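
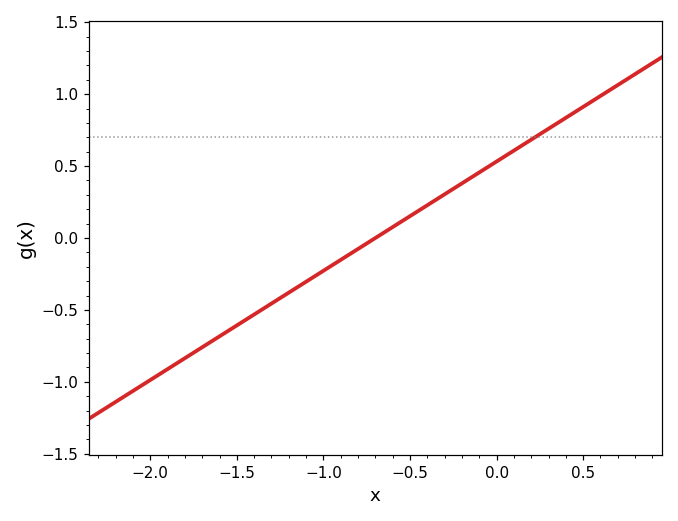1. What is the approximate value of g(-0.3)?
0.304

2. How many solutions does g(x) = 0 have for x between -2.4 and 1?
1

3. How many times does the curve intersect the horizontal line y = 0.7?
1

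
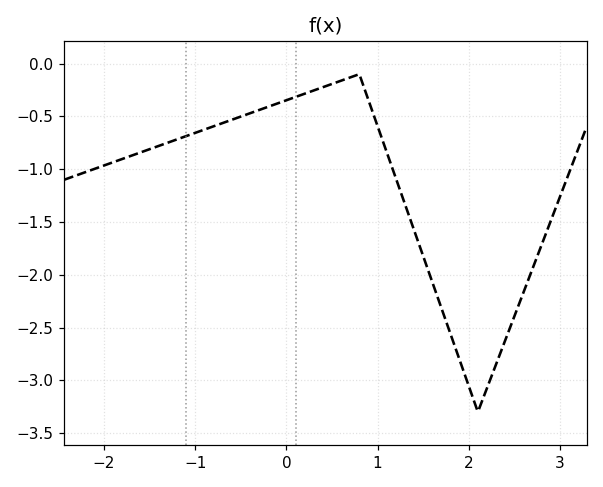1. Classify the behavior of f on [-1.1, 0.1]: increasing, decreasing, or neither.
increasing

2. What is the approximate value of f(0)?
-0.347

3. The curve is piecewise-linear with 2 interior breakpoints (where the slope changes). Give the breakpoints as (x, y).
(0.8, -0.1); (2.1, -3.3)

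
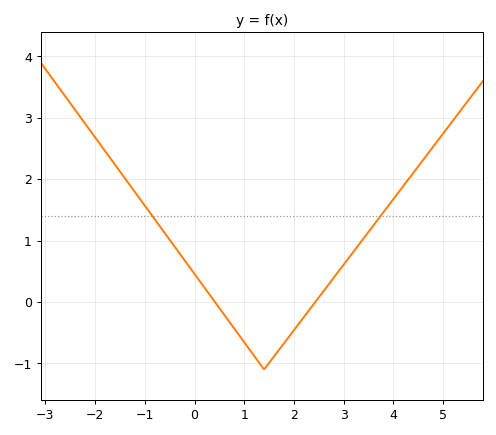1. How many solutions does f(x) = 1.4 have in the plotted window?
2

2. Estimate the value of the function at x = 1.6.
-0.887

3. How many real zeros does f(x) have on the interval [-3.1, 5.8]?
2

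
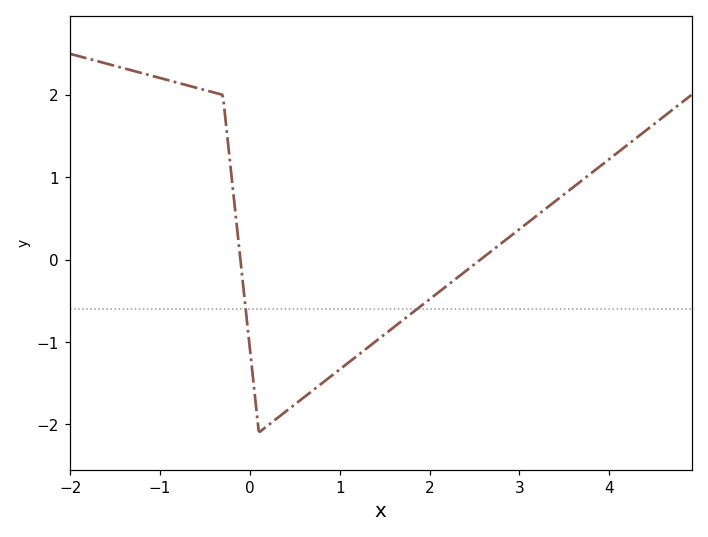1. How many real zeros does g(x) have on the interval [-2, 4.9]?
2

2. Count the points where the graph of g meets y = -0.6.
2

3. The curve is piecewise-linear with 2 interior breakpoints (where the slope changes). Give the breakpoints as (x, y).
(-0.3, 2); (0.1, -2.1)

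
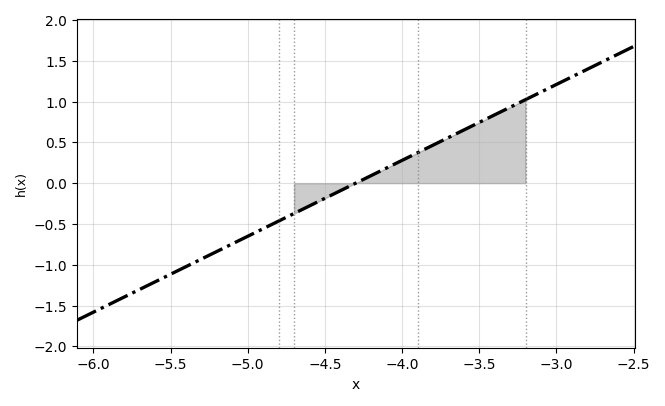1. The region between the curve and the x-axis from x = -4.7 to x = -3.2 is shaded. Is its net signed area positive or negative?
positive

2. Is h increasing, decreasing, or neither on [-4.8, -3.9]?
increasing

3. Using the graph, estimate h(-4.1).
0.2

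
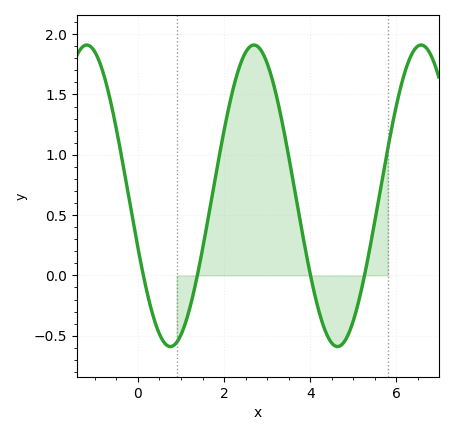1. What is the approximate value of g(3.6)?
0.786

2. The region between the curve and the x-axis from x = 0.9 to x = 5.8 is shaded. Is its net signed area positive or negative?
positive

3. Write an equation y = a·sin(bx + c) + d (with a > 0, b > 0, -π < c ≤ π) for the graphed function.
y = 1.25sin(1.62x - 2.79) + 0.66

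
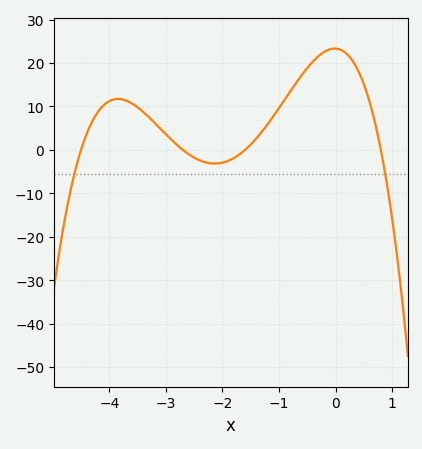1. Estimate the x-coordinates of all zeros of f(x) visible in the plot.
-4.5, -2.7, -1.6, 0.8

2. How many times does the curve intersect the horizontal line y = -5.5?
2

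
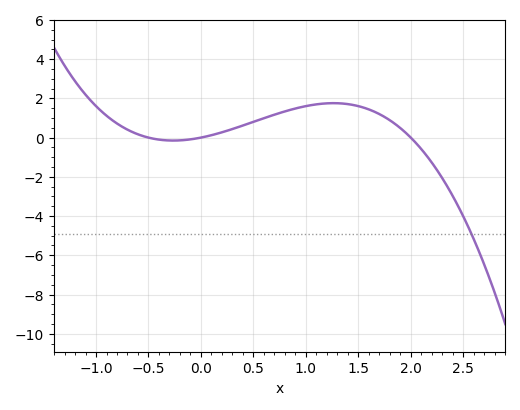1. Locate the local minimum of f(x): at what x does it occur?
-0.263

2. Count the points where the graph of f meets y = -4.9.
1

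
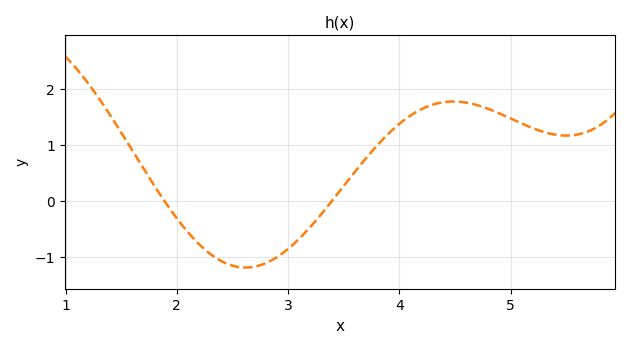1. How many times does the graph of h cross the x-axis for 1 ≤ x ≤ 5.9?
2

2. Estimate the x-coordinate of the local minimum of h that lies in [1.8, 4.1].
2.62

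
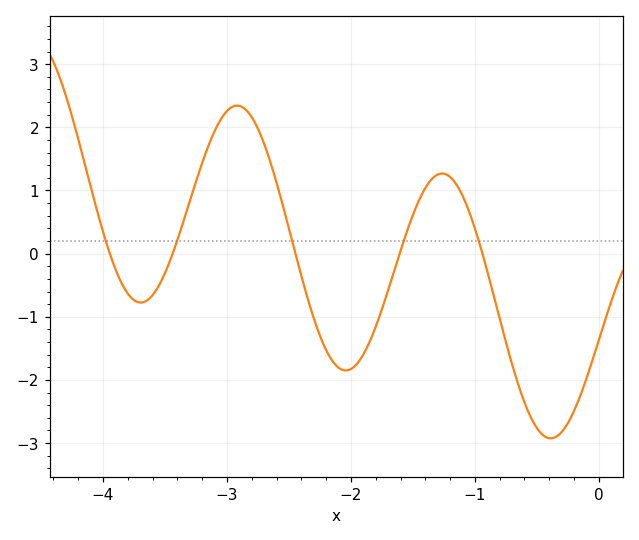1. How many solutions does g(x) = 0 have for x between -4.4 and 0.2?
5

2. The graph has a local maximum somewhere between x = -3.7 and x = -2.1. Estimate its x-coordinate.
-2.92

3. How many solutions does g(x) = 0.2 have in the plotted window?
5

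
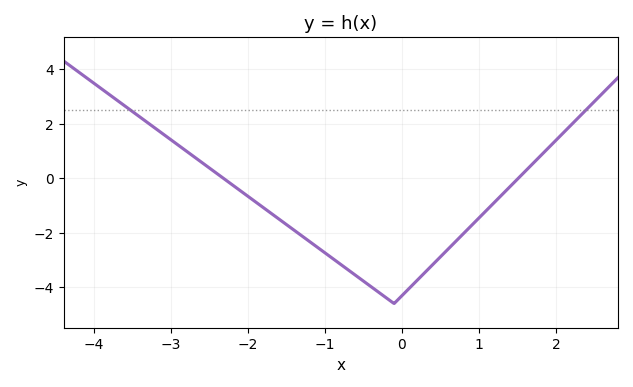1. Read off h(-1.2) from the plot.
-2.4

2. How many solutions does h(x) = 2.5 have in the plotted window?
2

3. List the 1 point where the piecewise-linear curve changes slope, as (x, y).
(-0.1, -4.6)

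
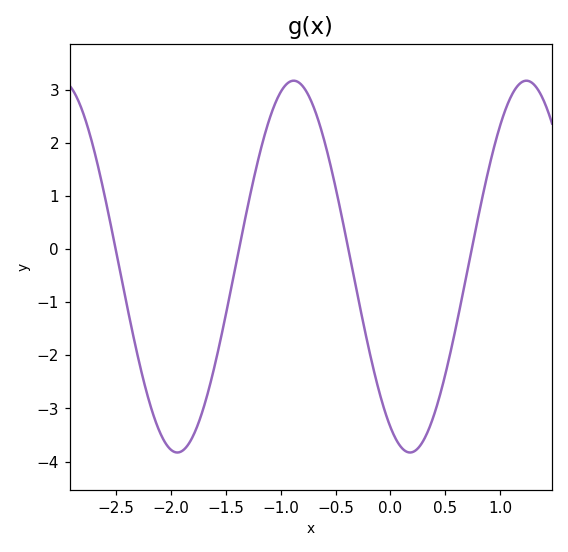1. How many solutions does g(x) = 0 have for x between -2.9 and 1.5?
4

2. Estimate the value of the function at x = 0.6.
-1.45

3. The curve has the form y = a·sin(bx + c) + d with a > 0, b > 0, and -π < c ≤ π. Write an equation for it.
y = 3.5sin(2.96x - 2.1) - 0.33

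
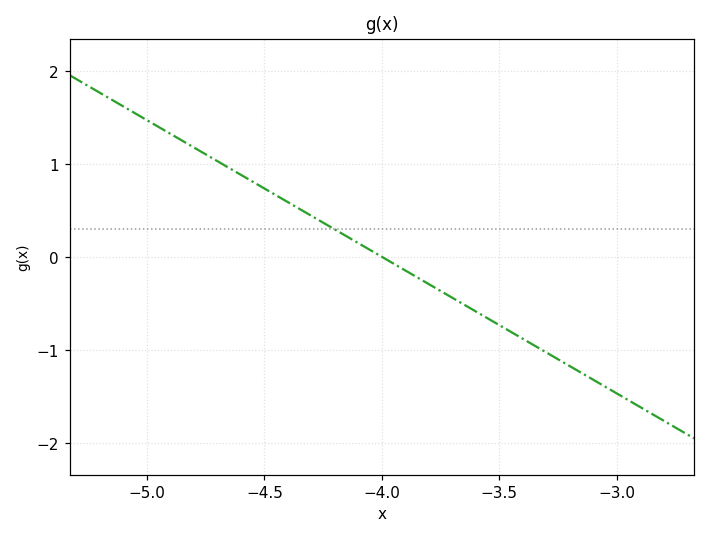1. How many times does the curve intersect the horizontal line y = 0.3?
1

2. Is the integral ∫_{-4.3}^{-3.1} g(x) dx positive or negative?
negative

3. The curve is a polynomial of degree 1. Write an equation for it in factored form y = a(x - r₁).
y = -1.47(x + 4)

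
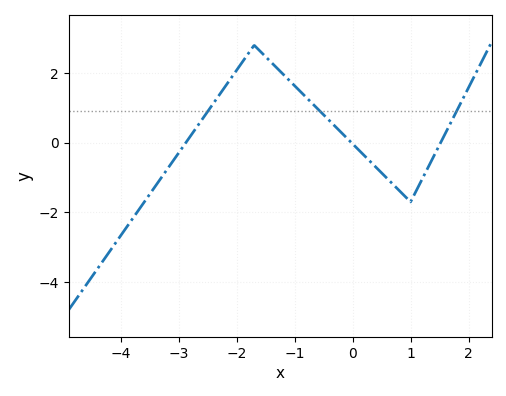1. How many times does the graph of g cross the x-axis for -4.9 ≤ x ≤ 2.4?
3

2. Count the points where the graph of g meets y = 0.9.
3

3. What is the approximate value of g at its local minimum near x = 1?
-1.7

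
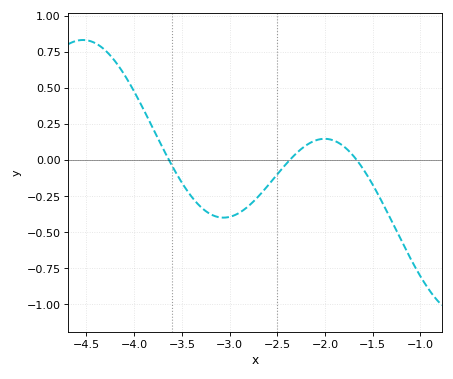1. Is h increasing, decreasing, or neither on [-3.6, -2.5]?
neither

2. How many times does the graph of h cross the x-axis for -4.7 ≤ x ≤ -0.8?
3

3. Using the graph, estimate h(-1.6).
-0.062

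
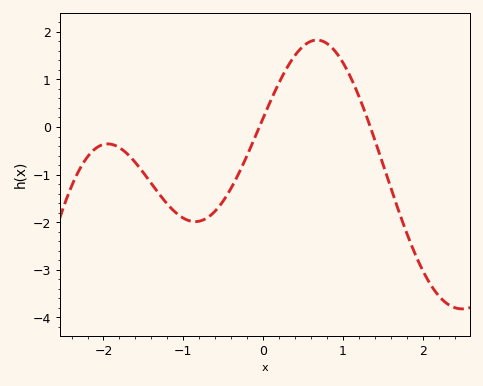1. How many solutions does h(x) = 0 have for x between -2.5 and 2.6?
2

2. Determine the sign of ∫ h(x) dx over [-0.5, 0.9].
positive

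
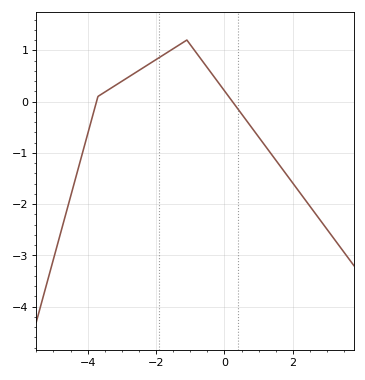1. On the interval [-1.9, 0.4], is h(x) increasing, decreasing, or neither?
neither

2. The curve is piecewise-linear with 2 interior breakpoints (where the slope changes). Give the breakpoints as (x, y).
(-3.7, 0.1); (-1.1, 1.2)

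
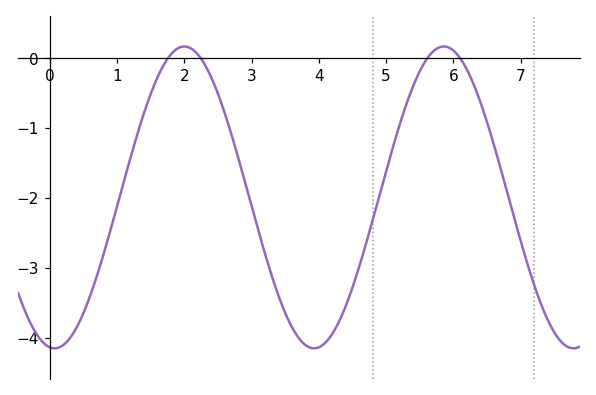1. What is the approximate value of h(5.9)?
0.164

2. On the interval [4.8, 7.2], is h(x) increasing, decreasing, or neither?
neither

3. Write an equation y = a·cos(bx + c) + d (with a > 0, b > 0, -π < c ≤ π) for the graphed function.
y = 2.16cos(1.63x + 3.02) - 1.99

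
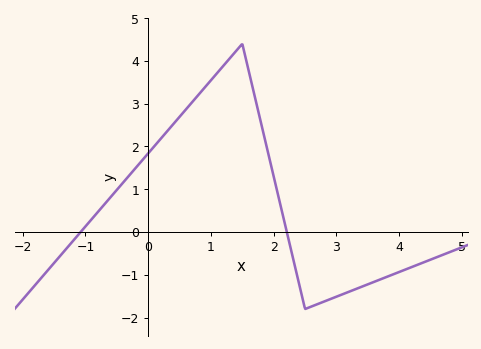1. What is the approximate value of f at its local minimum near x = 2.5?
-1.8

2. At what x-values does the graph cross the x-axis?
-1.08, 2.21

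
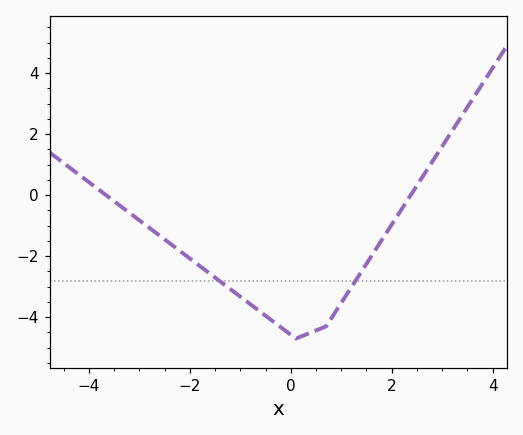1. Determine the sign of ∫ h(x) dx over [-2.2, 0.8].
negative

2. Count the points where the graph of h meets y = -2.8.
2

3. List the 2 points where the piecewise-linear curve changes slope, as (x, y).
(0.1, -4.7); (0.7, -4.3)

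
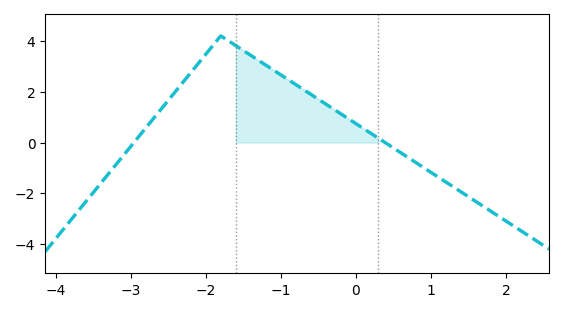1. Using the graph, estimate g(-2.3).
2.4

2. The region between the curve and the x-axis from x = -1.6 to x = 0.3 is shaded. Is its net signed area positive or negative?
positive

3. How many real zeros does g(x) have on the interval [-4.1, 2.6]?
2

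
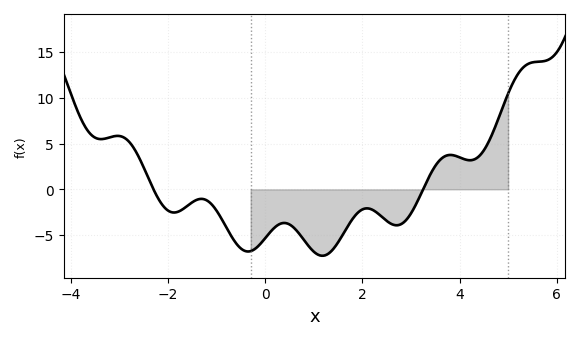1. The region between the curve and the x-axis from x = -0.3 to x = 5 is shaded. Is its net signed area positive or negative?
negative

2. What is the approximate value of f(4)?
3.49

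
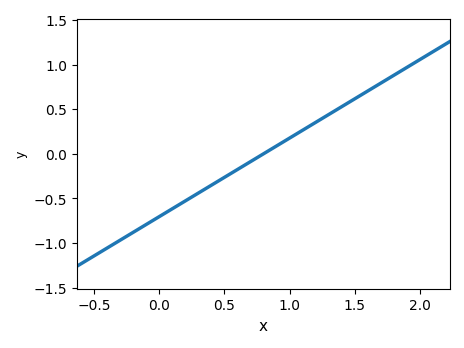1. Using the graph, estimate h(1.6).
0.704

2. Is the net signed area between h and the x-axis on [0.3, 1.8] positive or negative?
positive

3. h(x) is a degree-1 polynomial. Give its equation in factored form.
y = 0.88(x - 0.8)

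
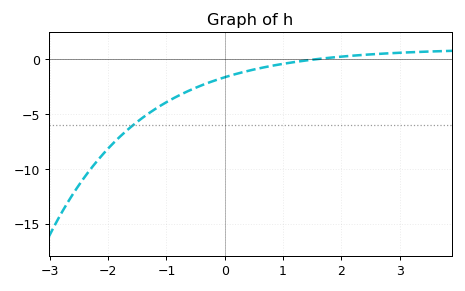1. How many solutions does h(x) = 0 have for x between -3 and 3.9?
1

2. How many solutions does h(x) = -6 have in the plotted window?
1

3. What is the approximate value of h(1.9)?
0.204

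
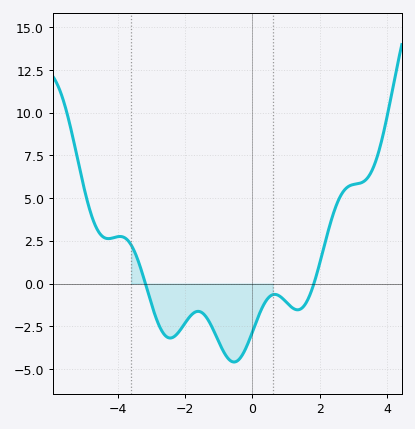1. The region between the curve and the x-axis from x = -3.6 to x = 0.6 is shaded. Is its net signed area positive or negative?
negative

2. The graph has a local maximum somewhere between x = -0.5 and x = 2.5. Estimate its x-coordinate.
0.6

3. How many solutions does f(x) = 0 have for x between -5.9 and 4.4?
2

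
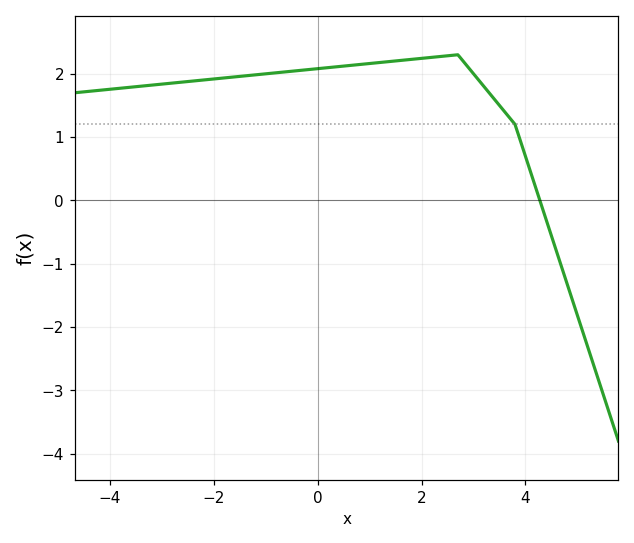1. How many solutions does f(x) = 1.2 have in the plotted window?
1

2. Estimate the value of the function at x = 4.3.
-0.1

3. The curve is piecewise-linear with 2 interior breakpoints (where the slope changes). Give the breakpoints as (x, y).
(2.7, 2.3); (3.8, 1.2)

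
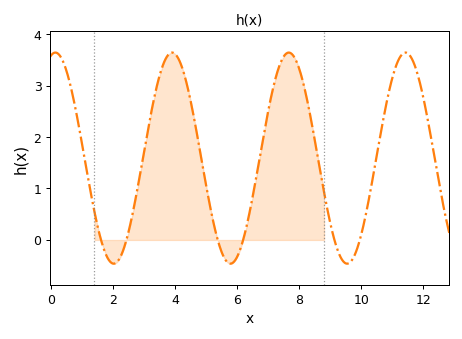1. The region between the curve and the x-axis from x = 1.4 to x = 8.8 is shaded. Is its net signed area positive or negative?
positive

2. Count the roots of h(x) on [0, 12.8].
6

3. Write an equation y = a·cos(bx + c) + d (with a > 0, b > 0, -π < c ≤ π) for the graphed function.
y = 2.05cos(1.67x - 0.232) + 1.59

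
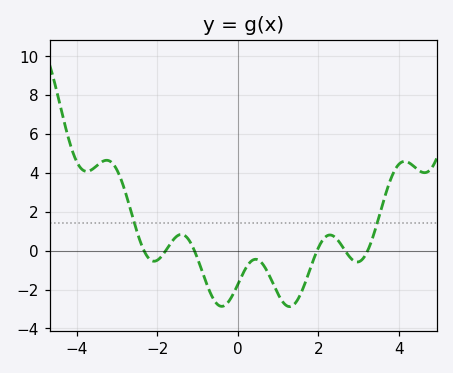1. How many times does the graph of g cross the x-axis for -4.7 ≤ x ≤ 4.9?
6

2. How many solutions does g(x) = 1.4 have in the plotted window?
2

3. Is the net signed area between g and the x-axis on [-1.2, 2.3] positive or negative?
negative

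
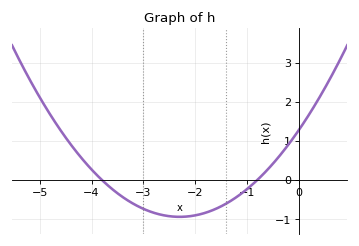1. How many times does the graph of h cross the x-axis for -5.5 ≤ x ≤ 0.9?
2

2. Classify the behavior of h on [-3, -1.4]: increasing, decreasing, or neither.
neither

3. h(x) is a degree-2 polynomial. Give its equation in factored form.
y = 0.42(x + 3.8)(x + 0.8)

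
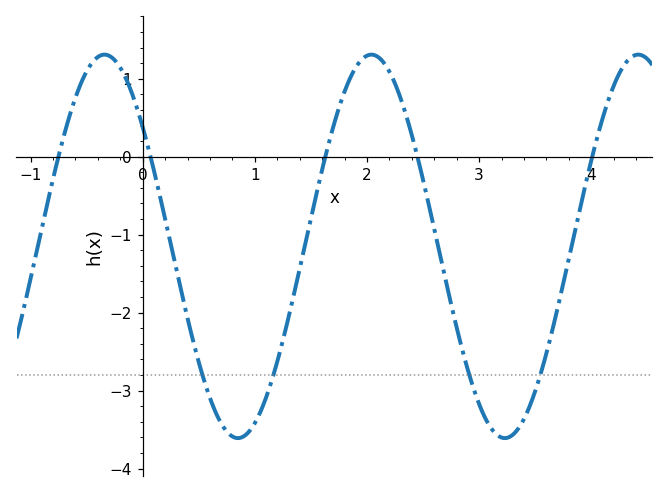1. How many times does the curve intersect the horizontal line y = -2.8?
4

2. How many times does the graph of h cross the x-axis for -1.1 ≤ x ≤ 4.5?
5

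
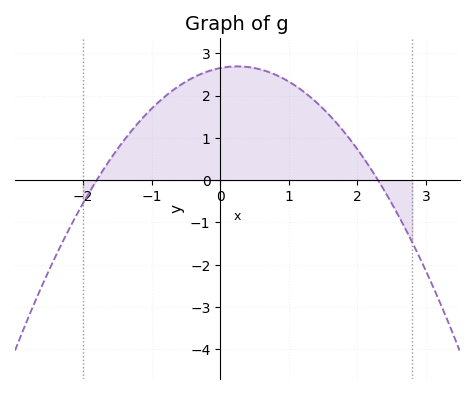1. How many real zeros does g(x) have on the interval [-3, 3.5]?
2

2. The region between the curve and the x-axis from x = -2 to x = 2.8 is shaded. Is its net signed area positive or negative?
positive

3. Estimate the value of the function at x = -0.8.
2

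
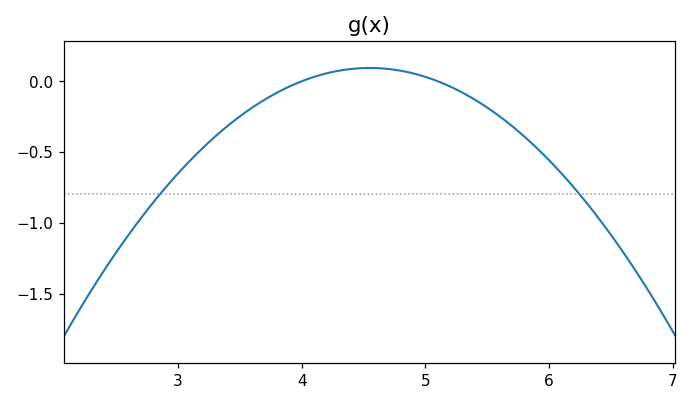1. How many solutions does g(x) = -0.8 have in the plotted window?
2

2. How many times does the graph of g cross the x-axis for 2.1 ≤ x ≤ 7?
2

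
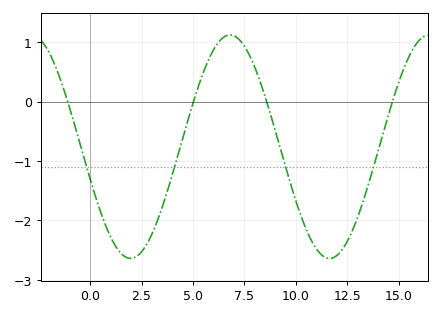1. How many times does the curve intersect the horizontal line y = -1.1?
4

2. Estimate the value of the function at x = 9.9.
-1.57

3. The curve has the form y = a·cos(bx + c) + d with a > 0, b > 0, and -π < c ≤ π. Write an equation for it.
y = 1.88cos(0.65x + 1.86) - 0.76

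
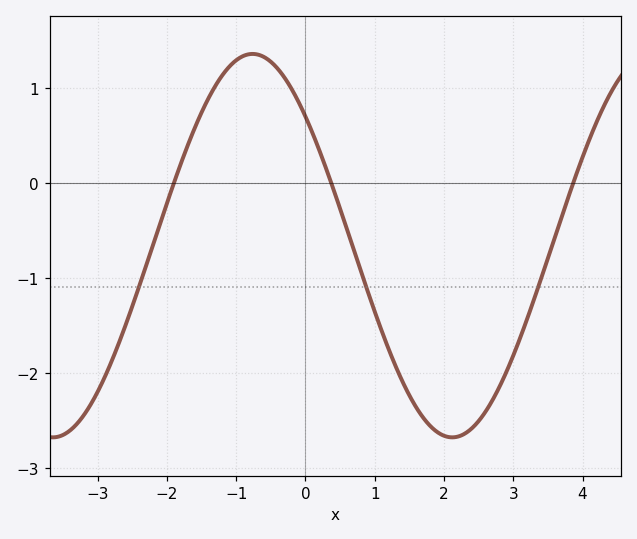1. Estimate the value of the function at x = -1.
1.3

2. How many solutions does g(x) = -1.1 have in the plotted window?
3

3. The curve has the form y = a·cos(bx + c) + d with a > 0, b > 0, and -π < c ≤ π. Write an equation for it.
y = 2.02cos(1.1x + 0.83) - 0.66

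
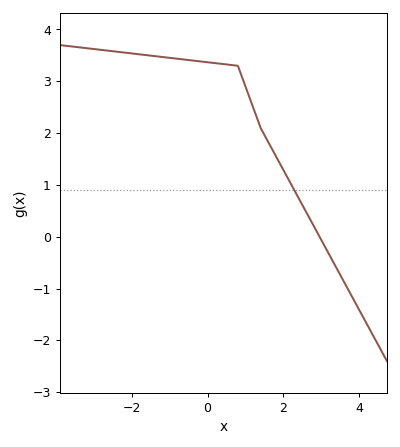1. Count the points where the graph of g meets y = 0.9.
1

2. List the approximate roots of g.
3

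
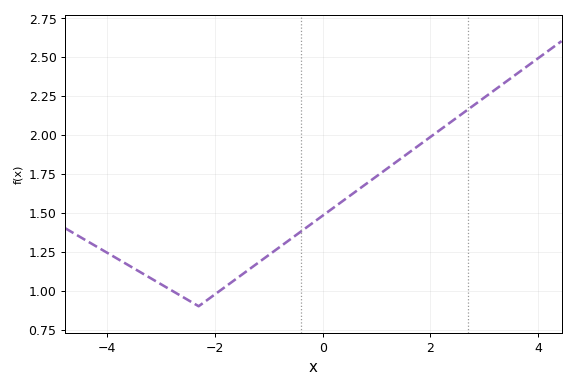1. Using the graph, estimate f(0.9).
1.71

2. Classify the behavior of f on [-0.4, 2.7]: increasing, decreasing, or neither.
increasing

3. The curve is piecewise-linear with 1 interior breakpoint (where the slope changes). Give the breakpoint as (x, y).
(-2.3, 0.9)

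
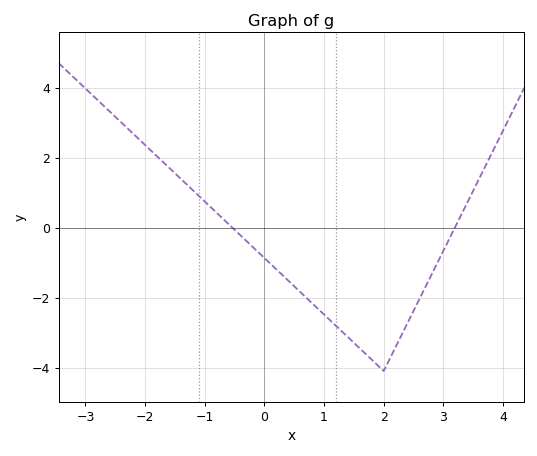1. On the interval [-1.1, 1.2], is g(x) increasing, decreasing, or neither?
decreasing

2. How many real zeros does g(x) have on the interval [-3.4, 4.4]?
2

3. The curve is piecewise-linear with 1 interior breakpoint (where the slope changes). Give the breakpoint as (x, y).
(2, -4.1)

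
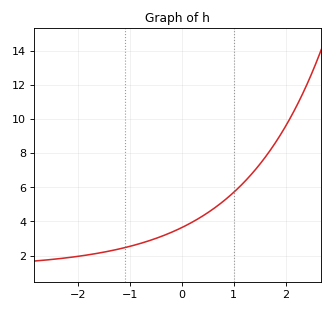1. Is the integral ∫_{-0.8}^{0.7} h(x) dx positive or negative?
positive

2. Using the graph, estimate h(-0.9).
2.62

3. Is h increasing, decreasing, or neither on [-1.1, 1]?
increasing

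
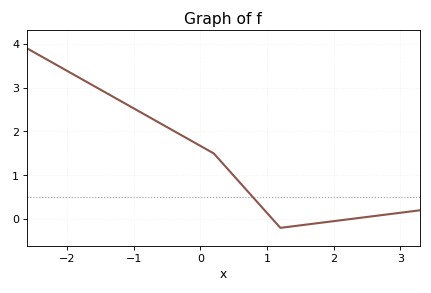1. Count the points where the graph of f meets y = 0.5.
1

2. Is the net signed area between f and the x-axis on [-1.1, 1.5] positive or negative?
positive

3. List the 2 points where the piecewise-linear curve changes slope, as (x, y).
(0.2, 1.5); (1.2, -0.2)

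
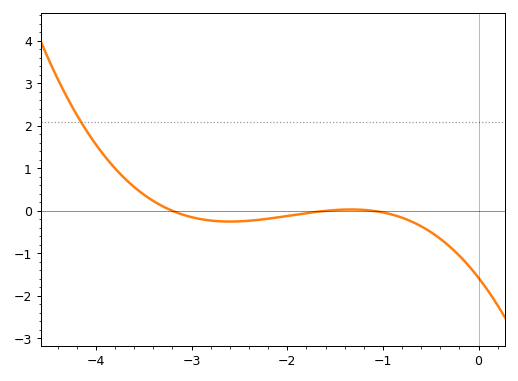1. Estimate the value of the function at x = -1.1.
0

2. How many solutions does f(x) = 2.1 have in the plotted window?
1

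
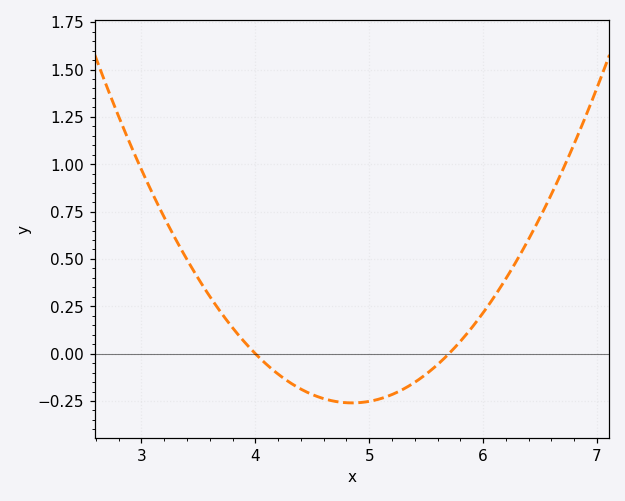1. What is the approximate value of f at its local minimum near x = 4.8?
-0.25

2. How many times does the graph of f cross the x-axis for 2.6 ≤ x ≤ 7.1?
2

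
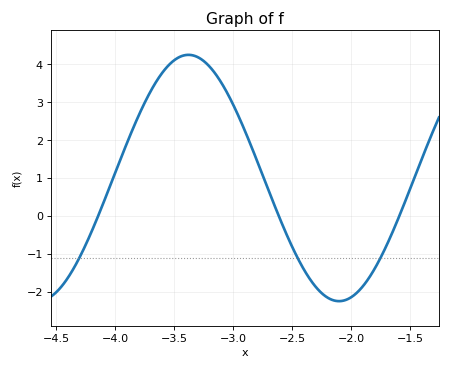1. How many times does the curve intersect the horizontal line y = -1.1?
3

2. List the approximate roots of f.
-4.15, -2.6, -1.6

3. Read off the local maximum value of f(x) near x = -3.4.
4.2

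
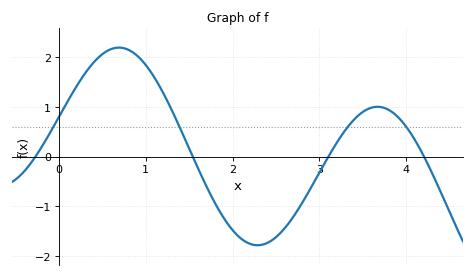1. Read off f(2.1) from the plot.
-1.7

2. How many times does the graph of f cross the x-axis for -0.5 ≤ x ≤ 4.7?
4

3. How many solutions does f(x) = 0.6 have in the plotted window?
4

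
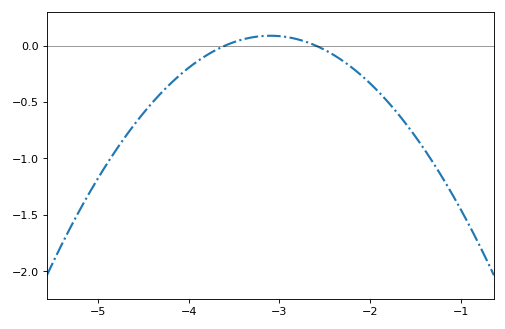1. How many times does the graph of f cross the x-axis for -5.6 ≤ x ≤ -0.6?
2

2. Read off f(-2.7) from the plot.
0.05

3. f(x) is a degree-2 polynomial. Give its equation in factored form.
y = -0.35(x + 3.6)(x + 2.6)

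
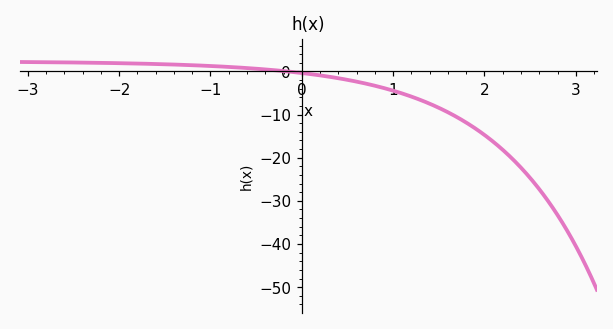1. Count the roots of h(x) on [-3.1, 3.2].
1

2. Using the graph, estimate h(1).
-4.46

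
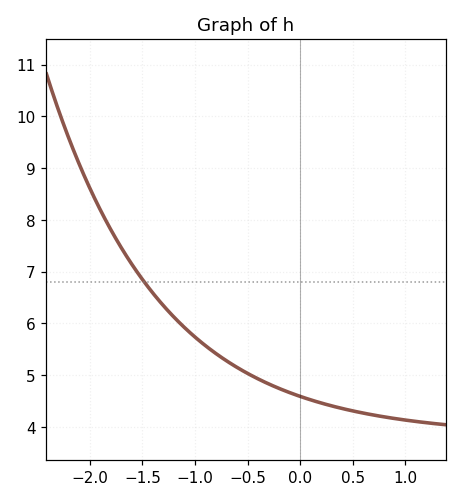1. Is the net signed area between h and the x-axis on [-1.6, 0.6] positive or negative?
positive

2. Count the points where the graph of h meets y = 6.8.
1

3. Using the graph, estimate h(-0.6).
5.15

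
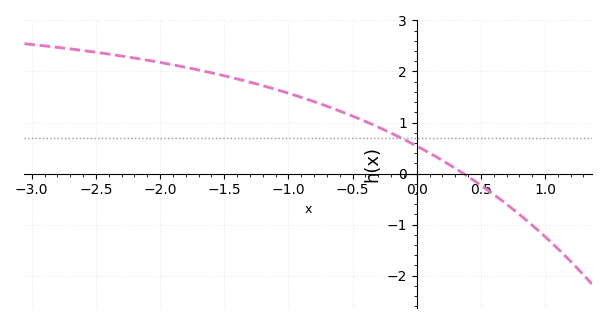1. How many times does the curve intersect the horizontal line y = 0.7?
1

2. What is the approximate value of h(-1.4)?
1.9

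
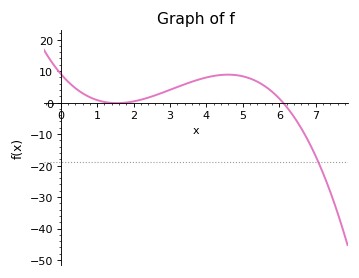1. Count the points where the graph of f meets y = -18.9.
1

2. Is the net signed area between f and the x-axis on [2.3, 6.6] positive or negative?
positive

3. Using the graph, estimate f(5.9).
2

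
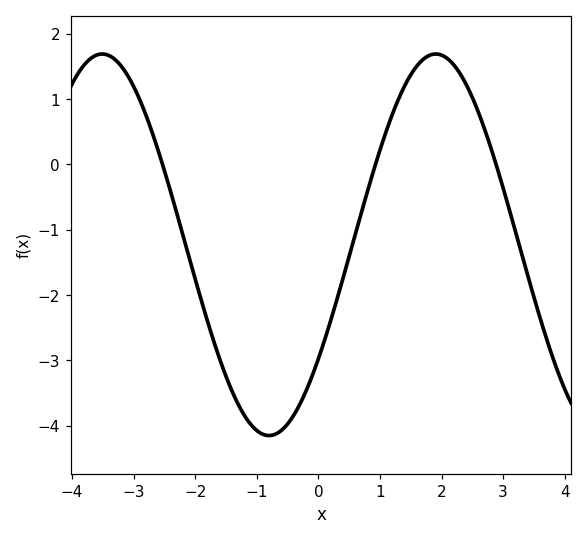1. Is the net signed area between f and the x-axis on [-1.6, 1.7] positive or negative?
negative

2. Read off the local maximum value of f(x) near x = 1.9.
1.69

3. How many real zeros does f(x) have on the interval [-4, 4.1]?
3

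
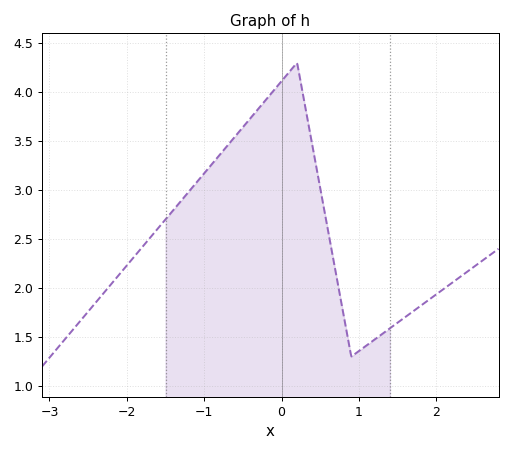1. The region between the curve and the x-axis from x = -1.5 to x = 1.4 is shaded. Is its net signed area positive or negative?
positive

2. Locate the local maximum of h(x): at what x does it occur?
0.2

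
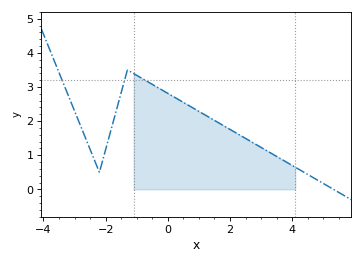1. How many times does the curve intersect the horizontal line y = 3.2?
3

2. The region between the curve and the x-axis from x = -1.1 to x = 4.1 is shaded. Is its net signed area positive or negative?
positive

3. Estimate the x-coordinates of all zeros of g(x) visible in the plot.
5.33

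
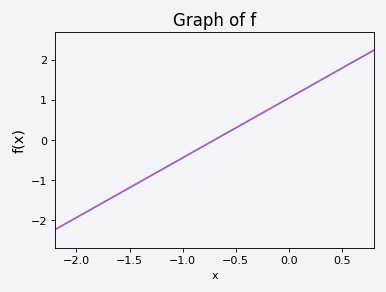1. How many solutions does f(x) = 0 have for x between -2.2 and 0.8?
1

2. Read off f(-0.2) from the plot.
0.745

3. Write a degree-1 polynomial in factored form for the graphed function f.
y = 1.49(x + 0.7)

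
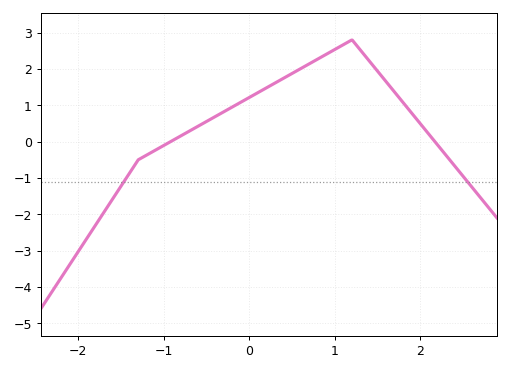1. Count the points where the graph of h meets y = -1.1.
2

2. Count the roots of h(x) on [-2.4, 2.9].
2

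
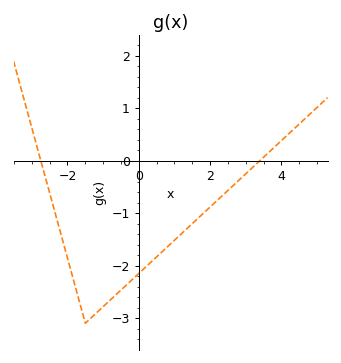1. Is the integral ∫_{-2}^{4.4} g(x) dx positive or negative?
negative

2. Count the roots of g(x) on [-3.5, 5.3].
2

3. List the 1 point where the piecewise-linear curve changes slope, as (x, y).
(-1.5, -3.1)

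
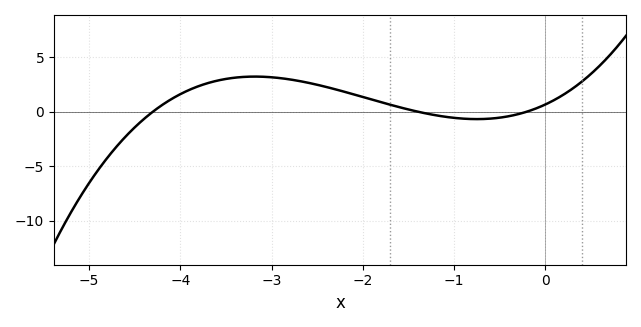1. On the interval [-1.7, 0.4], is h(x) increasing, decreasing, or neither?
neither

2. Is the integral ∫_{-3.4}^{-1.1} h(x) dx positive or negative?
positive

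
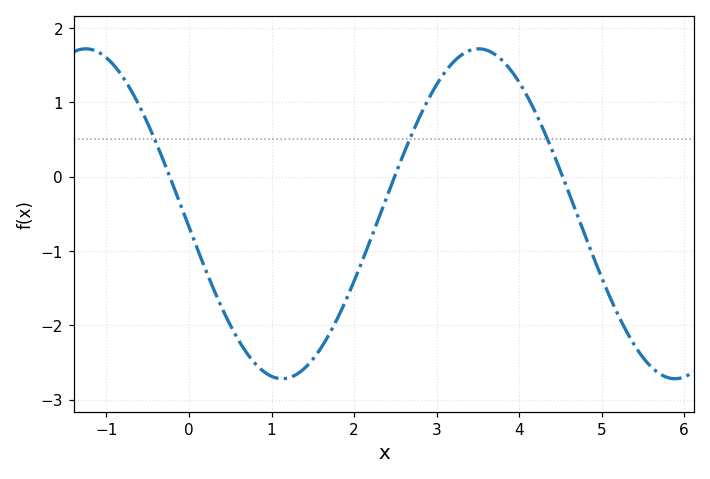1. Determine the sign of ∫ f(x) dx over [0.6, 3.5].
negative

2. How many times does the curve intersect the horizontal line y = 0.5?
3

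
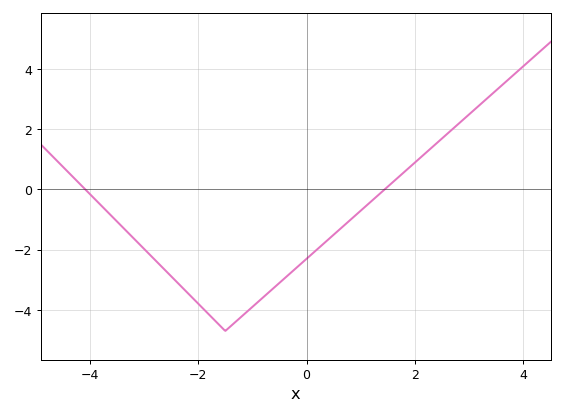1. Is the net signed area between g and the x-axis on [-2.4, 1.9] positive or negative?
negative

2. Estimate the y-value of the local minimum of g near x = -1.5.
-4.6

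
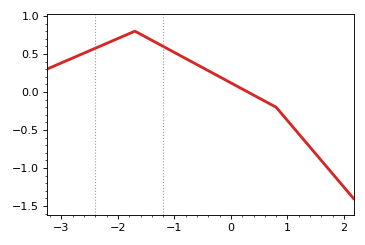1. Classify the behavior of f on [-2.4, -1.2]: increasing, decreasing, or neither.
neither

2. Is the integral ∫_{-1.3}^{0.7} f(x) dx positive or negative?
positive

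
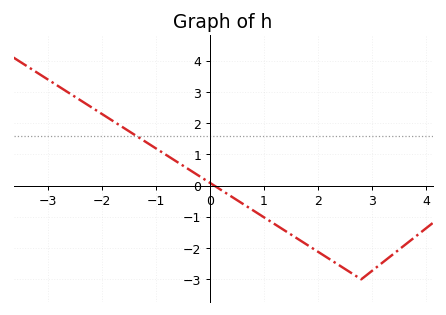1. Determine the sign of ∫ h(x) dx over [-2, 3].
negative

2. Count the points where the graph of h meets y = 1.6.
1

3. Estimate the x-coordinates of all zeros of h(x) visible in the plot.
0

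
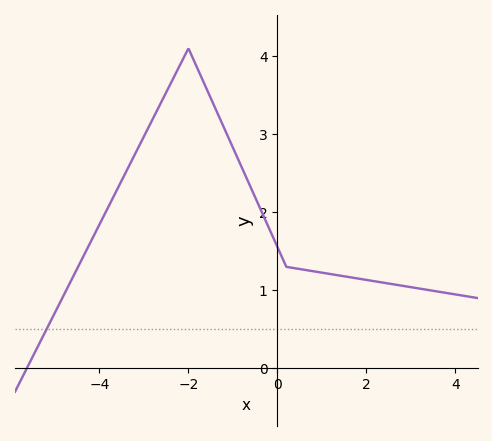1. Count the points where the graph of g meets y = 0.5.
1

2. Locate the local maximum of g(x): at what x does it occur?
-2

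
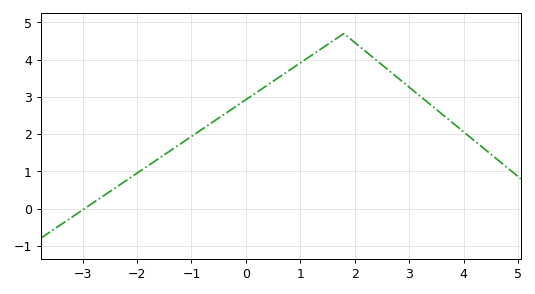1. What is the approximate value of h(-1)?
1.9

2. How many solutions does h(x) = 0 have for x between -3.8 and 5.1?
1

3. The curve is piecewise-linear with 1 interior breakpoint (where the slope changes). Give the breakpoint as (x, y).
(1.8, 4.7)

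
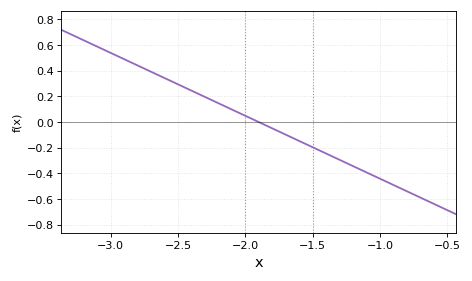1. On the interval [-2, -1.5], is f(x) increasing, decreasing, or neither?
decreasing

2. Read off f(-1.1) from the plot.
-0.4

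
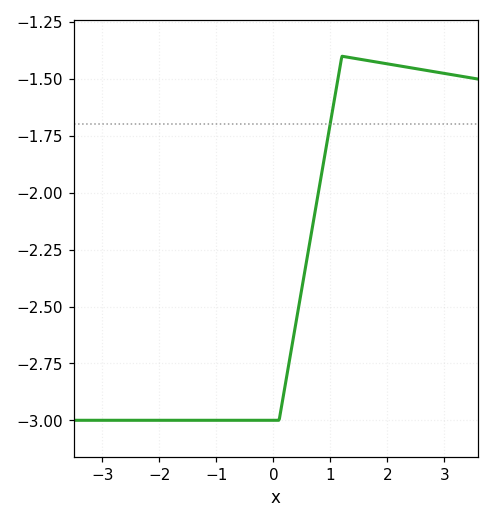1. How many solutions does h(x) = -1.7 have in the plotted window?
1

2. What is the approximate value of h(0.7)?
-2.12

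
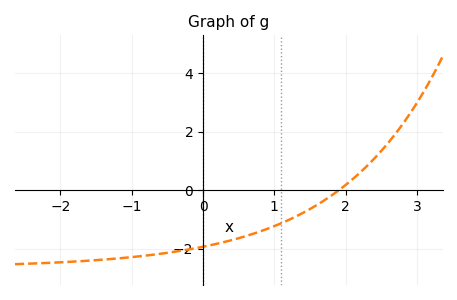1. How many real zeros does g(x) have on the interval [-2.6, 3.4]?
1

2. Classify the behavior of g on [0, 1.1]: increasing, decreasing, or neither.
increasing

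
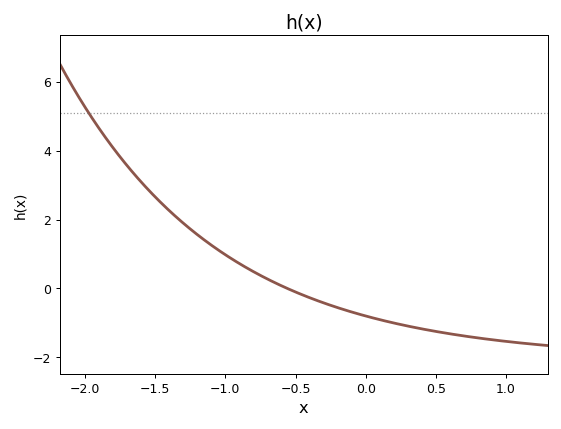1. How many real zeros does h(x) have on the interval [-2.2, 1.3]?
1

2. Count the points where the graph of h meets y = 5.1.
1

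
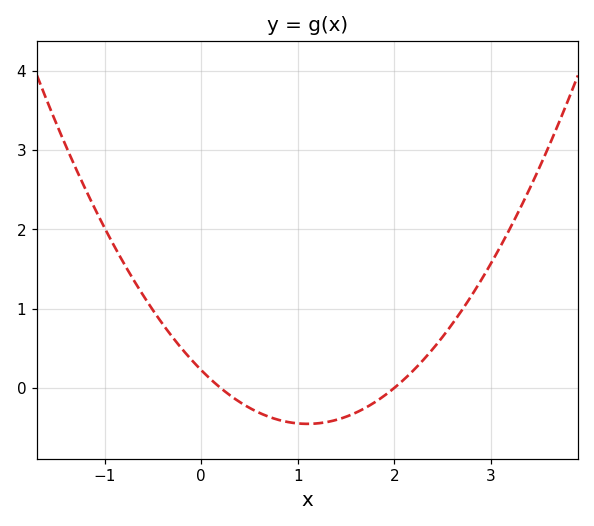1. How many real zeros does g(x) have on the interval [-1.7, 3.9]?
2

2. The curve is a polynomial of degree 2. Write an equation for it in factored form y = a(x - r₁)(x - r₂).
y = 0.56(x - 0.2)(x - 2)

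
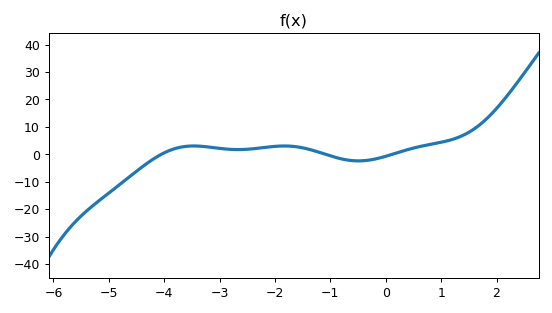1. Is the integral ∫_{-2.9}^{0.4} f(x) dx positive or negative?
positive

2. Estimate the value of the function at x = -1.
-0.57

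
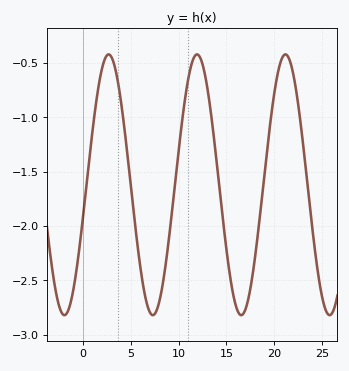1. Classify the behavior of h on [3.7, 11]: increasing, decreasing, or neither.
neither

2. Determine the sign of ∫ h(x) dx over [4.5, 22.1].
negative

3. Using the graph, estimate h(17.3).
-2.66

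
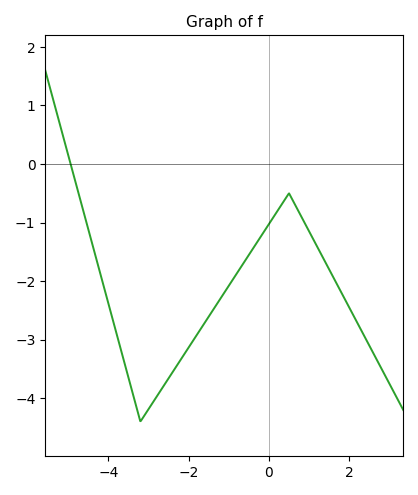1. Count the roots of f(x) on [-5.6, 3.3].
1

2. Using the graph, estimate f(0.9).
-1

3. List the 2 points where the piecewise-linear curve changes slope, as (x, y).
(-3.2, -4.4); (0.5, -0.5)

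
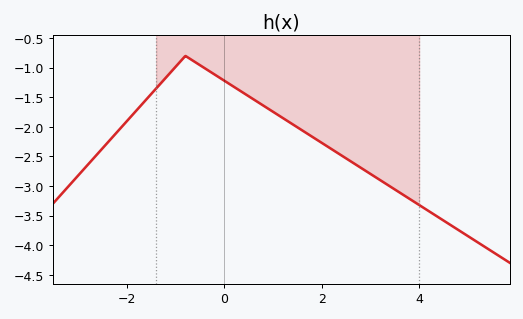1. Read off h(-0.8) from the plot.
-0.8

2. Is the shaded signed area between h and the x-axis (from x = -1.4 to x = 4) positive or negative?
negative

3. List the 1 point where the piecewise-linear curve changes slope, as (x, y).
(-0.8, -0.8)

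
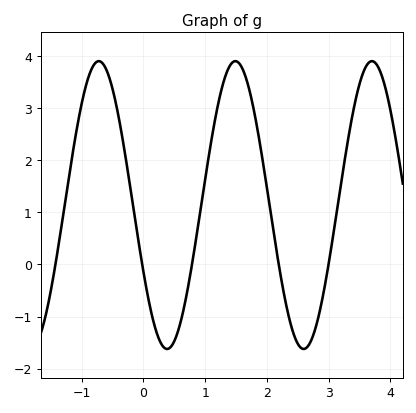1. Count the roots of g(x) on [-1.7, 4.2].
5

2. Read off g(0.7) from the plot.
-0.578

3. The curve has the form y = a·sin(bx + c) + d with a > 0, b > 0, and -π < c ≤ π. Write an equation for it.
y = 2.76sin(2.84x - 2.66) + 1.14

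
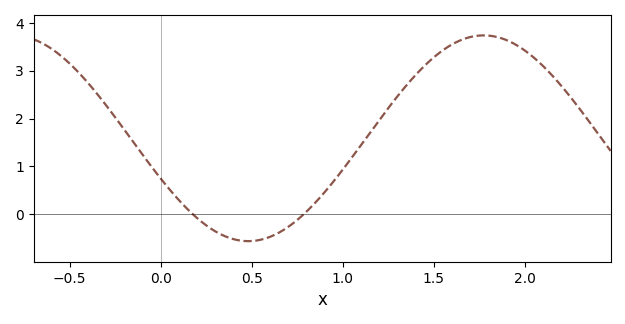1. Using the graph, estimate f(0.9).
0.461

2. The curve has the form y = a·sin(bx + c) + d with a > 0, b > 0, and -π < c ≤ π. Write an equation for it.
y = 2.15sin(2.43x - 2.74) + 1.59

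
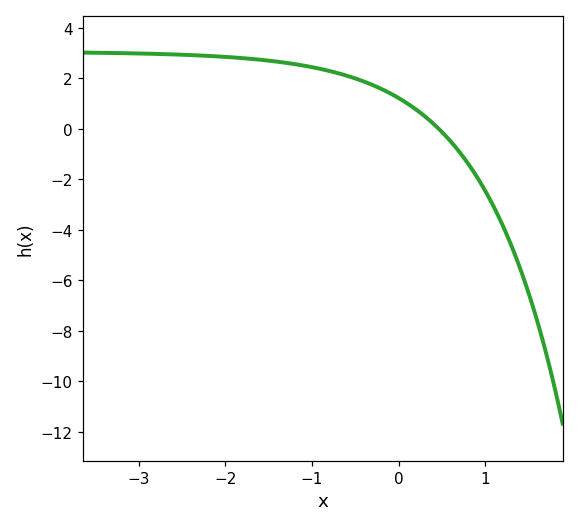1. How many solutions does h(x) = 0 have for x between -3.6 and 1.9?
1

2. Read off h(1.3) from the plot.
-4.6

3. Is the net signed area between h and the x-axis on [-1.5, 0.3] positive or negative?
positive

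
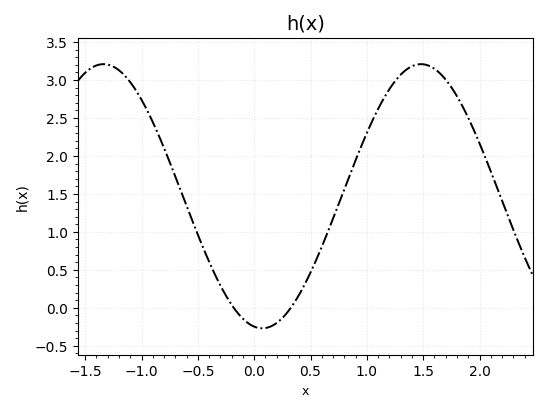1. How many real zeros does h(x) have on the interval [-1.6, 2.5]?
2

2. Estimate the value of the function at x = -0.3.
0.293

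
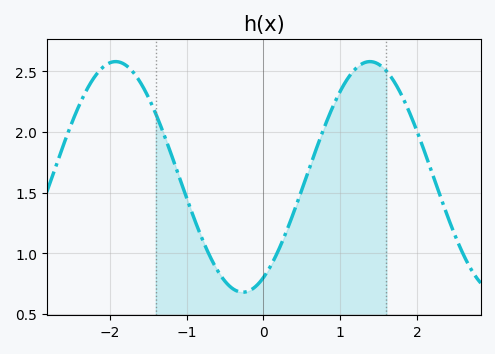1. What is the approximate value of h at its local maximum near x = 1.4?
2.6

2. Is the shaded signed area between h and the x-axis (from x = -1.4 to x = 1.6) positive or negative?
positive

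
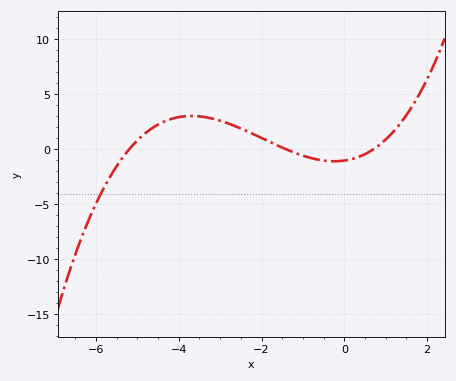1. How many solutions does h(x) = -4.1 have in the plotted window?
1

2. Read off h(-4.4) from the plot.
2.45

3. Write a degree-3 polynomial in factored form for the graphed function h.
y = 0.2(x + 5.2)(x + 1.4)(x - 0.7)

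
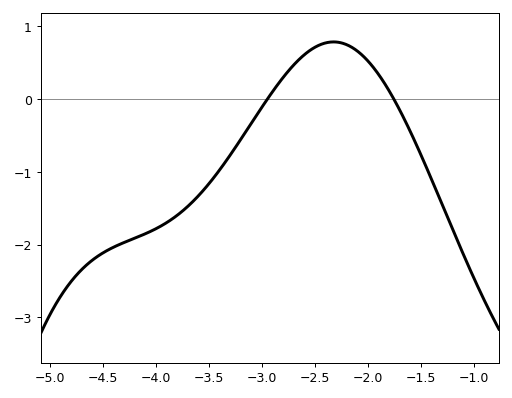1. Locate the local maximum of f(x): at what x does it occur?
-2.3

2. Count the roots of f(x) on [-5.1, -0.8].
2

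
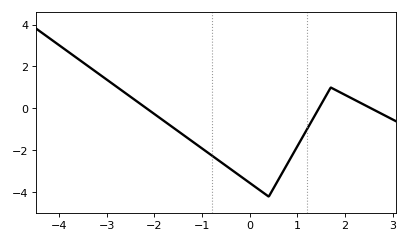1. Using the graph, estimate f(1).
-1.8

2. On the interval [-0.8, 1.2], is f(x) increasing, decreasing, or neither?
neither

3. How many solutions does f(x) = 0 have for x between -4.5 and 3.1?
3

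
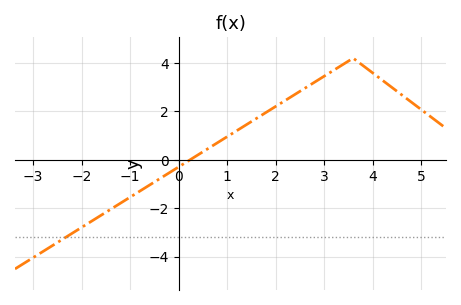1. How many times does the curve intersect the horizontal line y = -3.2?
1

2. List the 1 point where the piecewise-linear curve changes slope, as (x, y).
(3.6, 4.2)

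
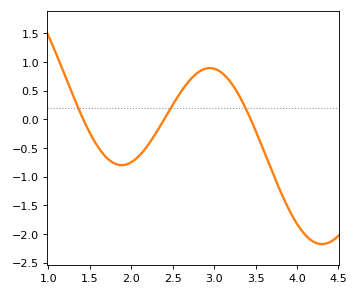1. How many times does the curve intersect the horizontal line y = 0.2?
3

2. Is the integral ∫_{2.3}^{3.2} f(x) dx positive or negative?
positive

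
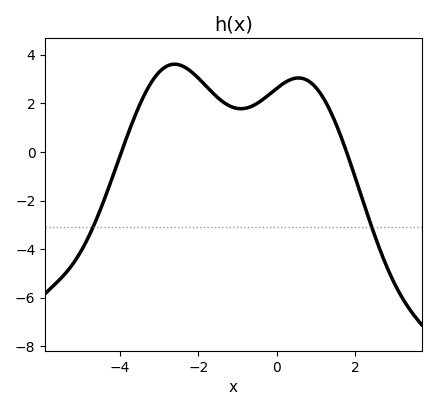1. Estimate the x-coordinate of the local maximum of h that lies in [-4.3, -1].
-2.6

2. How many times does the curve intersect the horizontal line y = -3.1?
2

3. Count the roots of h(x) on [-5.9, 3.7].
2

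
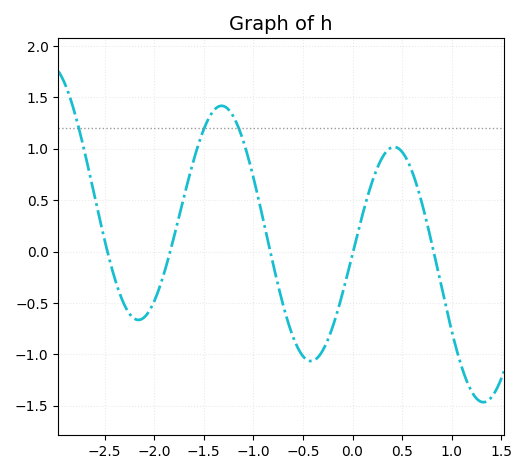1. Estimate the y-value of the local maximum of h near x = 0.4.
1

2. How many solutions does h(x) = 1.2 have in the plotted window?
3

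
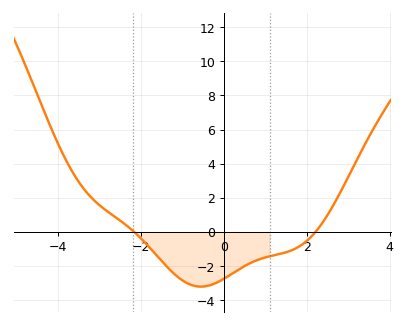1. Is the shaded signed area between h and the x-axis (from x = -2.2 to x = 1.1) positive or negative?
negative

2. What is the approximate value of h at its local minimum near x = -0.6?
-3.2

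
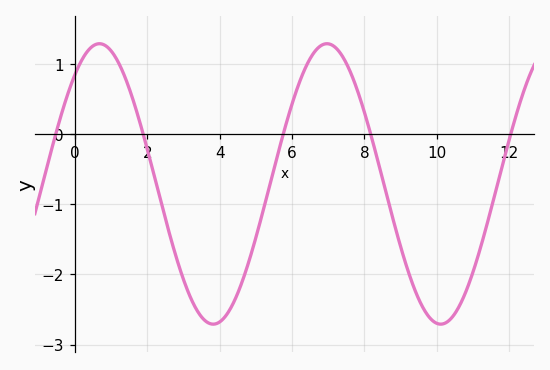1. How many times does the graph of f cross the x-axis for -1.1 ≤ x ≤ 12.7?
5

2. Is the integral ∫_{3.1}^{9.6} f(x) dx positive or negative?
negative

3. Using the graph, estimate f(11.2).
-1.6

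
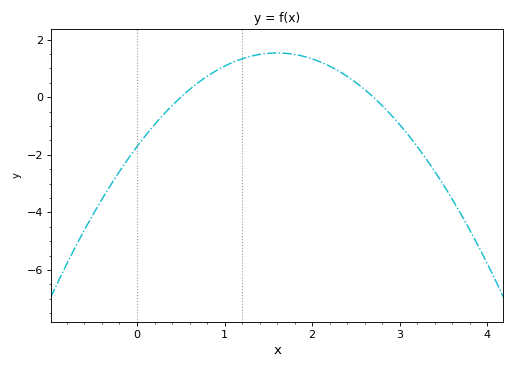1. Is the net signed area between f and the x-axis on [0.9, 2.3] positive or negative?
positive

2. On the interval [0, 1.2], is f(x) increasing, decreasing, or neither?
increasing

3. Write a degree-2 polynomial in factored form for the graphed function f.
y = -1.27(x - 0.5)(x - 2.7)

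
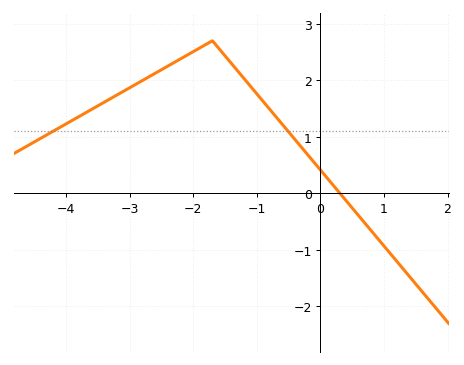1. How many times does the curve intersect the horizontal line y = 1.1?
2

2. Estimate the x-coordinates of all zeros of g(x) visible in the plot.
0.307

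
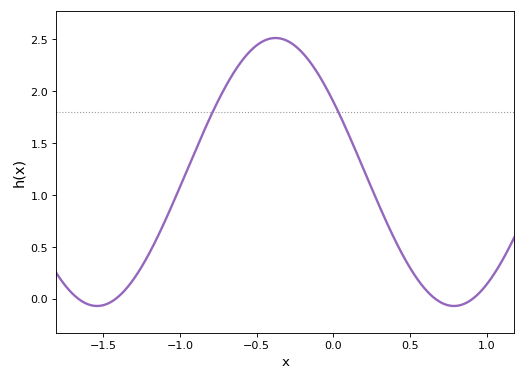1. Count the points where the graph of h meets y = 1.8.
2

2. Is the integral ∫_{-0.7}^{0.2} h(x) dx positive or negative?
positive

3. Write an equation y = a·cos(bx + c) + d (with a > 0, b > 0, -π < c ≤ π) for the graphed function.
y = 1.29cos(2.7x + 1.02) + 1.22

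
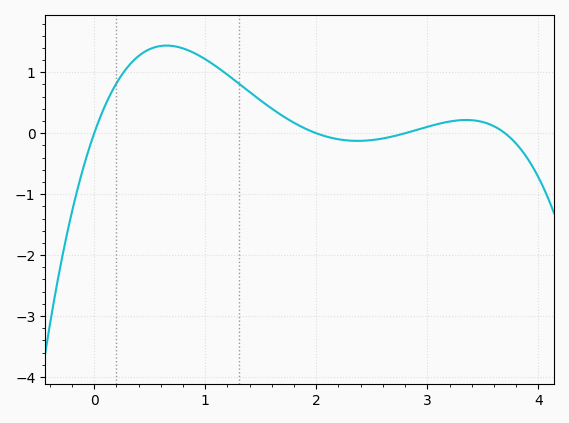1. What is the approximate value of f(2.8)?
0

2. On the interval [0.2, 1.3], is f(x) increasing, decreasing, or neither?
neither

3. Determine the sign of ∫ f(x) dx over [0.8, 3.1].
positive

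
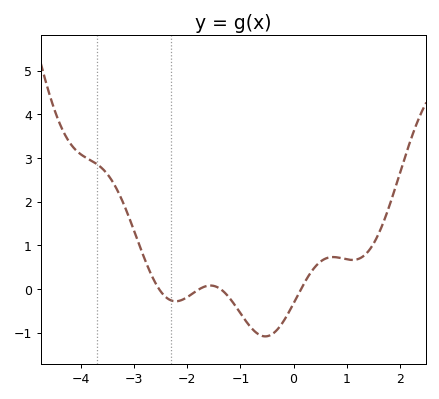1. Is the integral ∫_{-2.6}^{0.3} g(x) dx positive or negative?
negative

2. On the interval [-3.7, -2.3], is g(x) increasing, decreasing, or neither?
decreasing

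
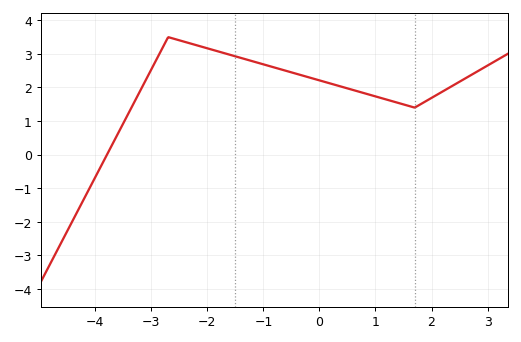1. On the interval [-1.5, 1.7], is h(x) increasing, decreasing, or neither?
decreasing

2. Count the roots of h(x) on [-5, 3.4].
1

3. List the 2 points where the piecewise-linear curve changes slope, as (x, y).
(-2.7, 3.5); (1.7, 1.4)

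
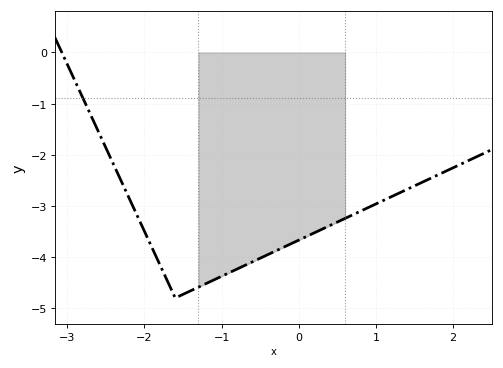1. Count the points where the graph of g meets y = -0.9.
1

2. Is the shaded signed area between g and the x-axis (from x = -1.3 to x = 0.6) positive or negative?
negative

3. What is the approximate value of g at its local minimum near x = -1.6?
-4.8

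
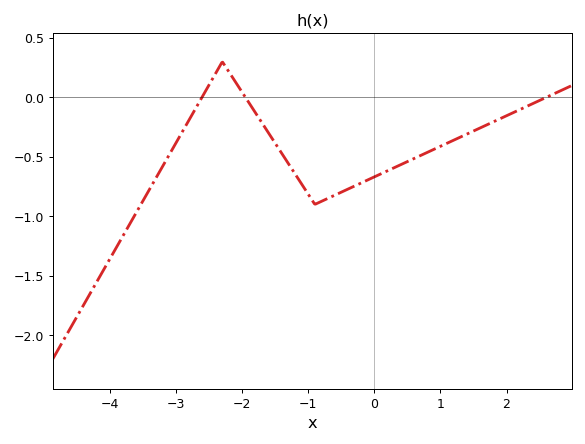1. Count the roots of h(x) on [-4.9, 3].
3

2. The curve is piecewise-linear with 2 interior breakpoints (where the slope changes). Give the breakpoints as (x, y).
(-2.3, 0.3); (-0.9, -0.9)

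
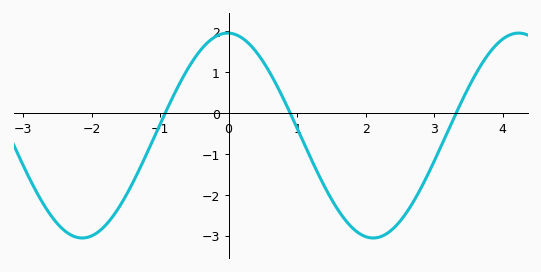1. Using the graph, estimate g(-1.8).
-2.76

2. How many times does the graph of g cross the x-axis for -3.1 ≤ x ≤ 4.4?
3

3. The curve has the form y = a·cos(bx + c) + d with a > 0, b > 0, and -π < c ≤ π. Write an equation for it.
y = 2.51cos(1.48x + 0.02) - 0.55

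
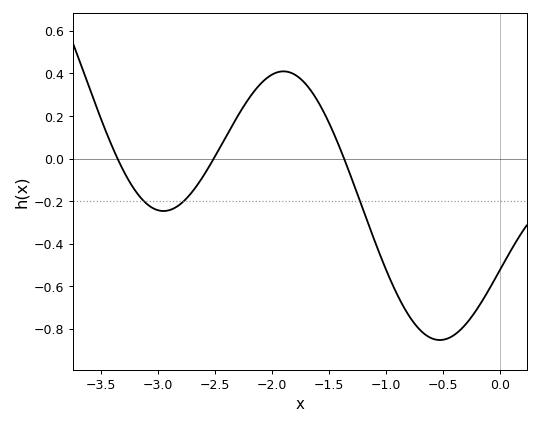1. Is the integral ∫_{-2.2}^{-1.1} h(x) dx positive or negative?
positive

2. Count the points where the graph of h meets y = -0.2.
3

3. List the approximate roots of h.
-3.36, -2.51, -1.37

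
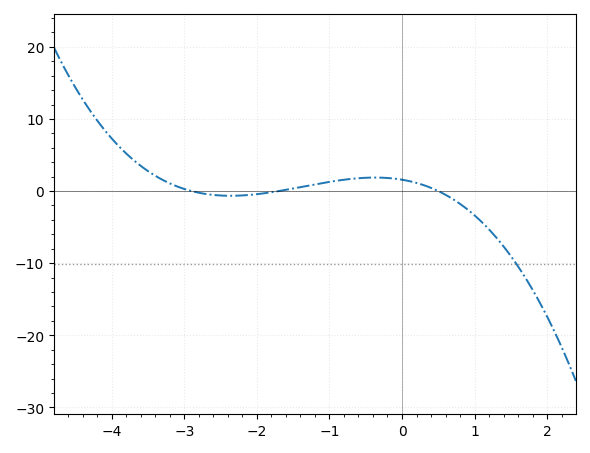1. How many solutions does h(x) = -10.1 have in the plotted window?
1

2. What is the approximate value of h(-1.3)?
0.737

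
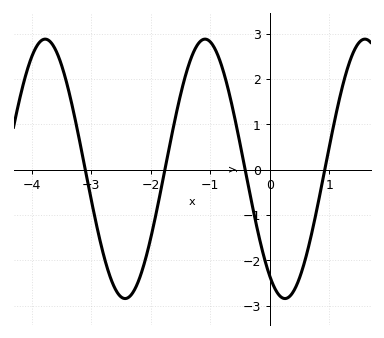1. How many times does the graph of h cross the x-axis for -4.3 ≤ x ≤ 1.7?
4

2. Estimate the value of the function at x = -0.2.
-1.4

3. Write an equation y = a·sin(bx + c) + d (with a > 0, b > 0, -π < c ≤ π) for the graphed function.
y = 2.86sin(2.3x - 2.2) + 0.02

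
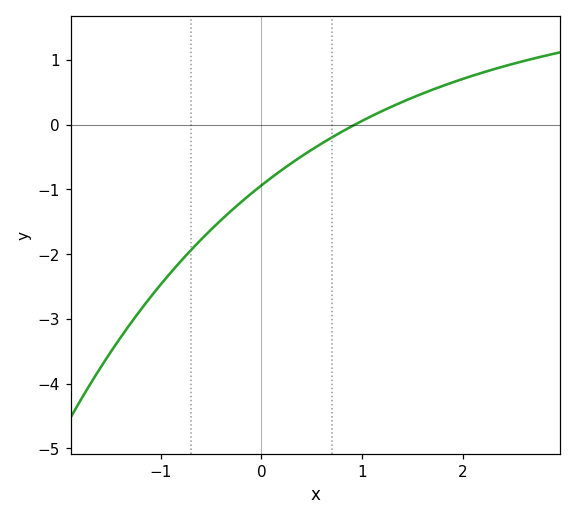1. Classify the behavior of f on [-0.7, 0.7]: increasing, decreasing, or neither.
increasing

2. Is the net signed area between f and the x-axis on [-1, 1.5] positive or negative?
negative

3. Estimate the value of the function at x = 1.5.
0.415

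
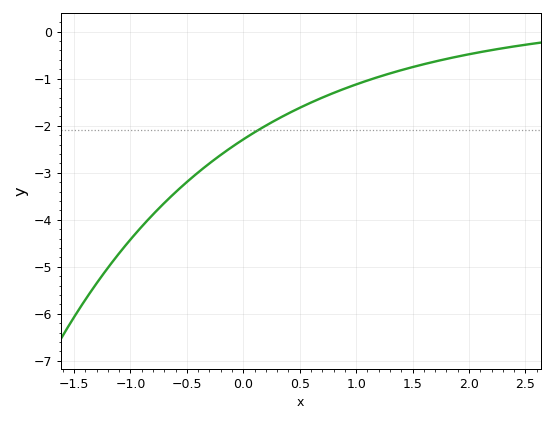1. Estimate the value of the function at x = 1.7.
-0.6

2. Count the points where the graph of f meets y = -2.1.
1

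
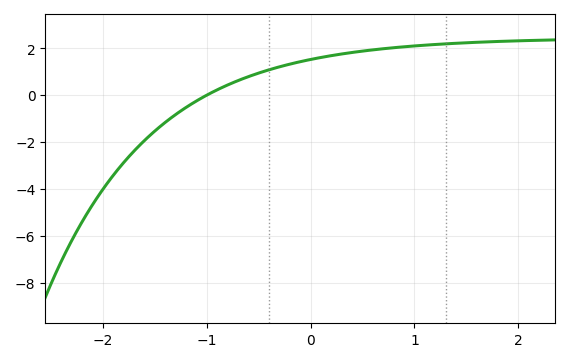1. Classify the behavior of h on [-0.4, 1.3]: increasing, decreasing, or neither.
increasing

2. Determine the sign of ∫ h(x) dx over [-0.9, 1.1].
positive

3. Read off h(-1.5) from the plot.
-1.53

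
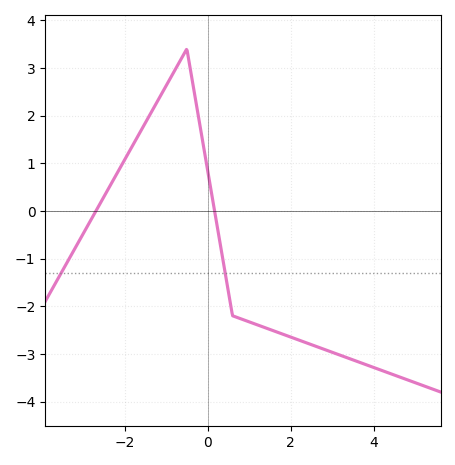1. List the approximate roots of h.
-2.69, 0.168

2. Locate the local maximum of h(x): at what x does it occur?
-0.502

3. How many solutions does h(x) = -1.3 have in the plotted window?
2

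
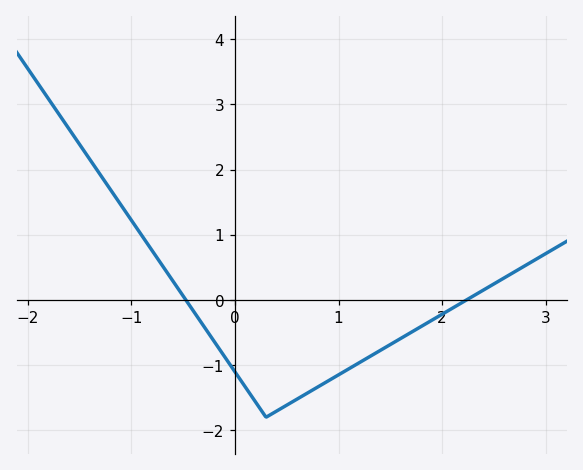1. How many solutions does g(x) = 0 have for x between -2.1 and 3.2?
2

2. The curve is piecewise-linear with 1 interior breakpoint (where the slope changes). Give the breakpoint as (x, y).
(0.3, -1.8)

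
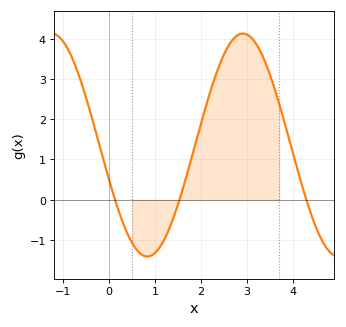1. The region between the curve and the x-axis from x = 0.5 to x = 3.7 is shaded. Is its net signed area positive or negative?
positive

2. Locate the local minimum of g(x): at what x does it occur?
0.83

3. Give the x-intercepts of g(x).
0.128, 1.53, 4.29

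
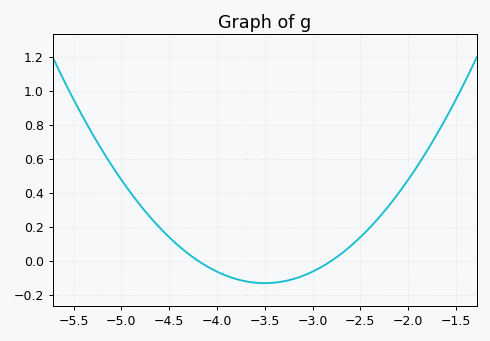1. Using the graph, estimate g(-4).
-0.06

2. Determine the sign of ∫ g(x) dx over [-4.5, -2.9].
negative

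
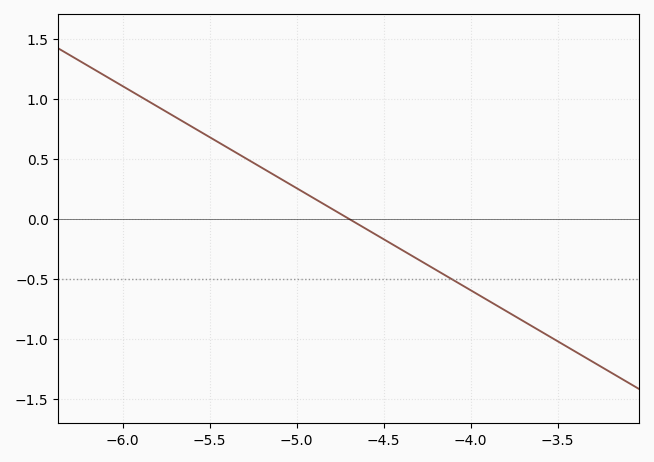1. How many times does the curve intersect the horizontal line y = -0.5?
1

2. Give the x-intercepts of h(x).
-4.7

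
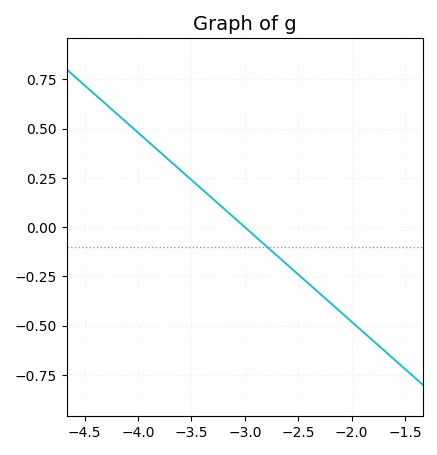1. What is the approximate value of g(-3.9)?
0.432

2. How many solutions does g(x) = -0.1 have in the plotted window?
1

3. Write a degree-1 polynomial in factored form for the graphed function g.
y = -0.48(x + 3)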